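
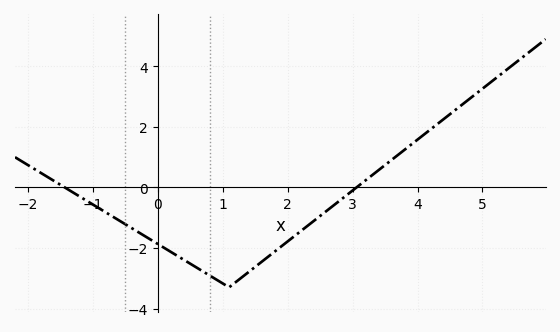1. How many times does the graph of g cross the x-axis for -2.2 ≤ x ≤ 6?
2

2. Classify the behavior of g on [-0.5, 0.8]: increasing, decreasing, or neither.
decreasing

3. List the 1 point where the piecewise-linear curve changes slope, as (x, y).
(1.1, -3.3)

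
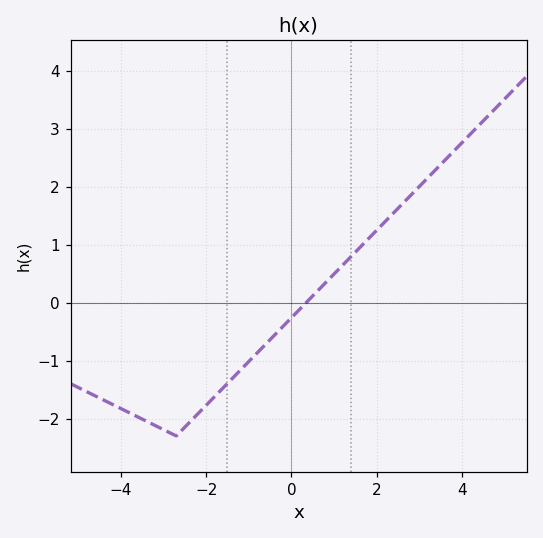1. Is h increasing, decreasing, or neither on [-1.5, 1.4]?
increasing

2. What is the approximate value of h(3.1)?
2.1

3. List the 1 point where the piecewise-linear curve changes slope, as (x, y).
(-2.7, -2.3)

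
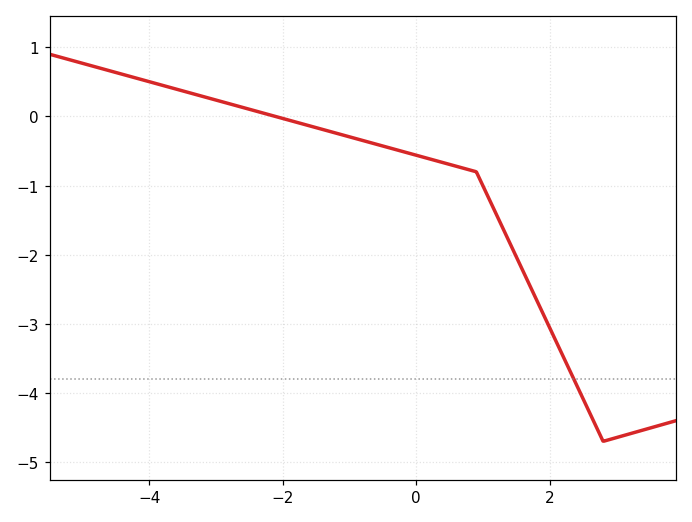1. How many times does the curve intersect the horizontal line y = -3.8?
1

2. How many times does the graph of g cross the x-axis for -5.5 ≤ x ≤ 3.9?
1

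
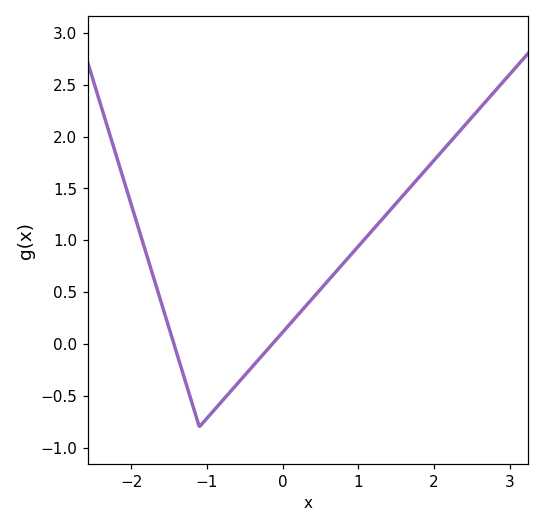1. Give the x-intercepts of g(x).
-1.4, -0.1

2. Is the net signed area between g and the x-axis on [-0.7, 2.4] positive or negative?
positive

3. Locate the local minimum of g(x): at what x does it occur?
-1.1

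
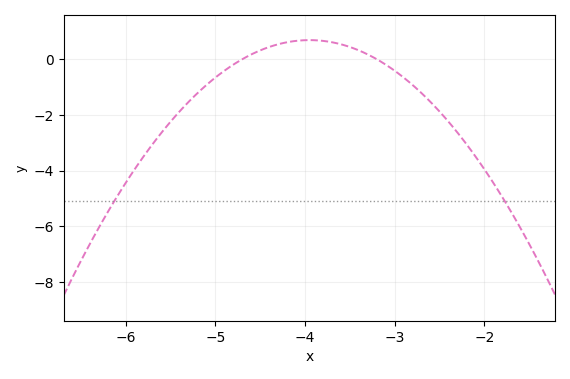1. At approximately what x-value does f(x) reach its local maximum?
-3.95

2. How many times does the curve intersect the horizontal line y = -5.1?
2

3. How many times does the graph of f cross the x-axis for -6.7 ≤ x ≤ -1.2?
2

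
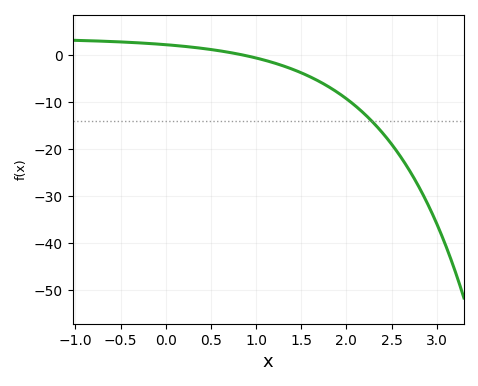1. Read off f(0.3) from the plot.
1.69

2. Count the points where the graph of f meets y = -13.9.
1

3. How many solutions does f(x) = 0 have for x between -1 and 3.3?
1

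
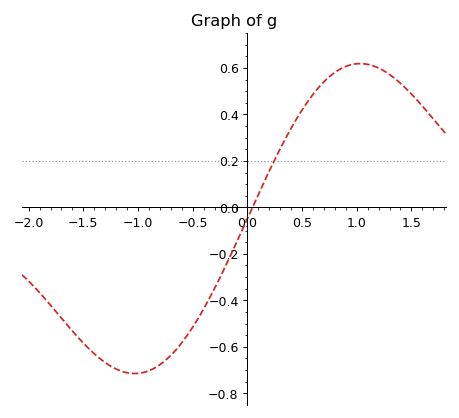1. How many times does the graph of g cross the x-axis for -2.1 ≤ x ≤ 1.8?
1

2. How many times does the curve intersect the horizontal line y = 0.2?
1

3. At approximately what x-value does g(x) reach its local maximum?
1.03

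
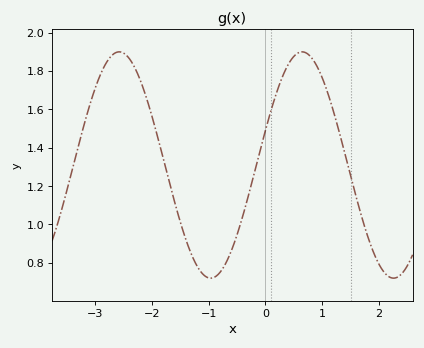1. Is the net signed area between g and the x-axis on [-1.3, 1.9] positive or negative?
positive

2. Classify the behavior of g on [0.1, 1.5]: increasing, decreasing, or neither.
neither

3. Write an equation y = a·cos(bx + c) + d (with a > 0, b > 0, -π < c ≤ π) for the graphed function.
y = 0.59cos(1.9x - 1.3) + 1.31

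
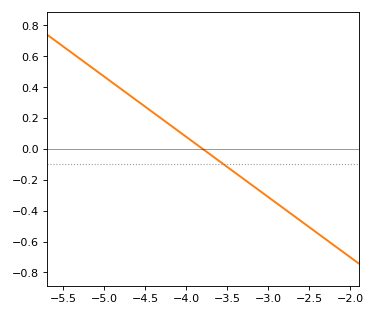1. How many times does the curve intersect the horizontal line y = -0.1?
1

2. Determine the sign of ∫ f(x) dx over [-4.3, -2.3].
negative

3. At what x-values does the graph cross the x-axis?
-3.8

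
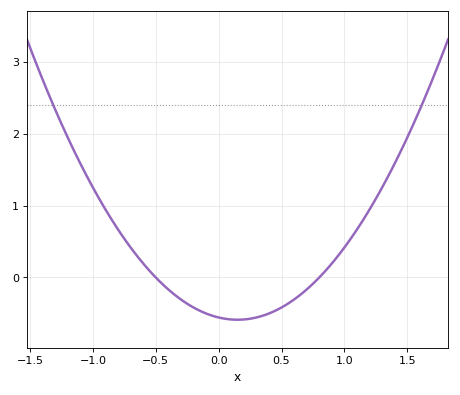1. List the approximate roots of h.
-0.5, 0.8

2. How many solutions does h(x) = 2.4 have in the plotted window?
2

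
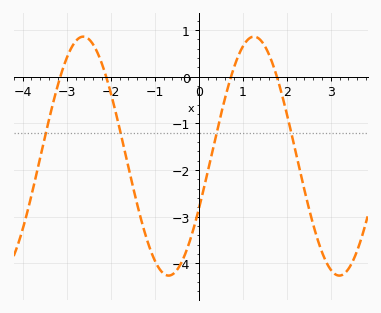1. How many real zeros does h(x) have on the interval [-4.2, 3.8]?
4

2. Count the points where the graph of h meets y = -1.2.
4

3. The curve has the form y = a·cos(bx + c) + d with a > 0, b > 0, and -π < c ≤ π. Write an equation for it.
y = 2.56cos(1.62x - 2.03) - 1.7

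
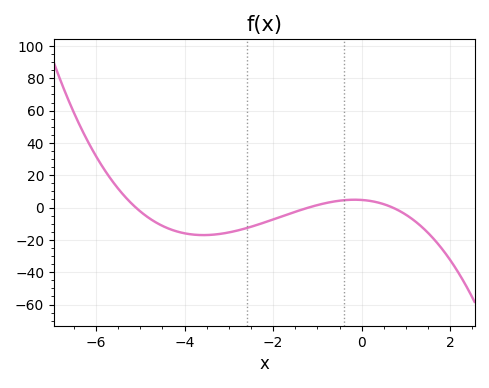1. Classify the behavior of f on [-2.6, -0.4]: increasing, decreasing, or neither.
increasing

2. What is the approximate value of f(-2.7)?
-13.5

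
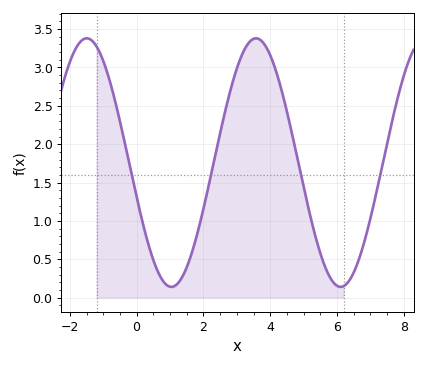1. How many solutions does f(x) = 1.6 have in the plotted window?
4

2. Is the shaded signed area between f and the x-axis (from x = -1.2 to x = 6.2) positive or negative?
positive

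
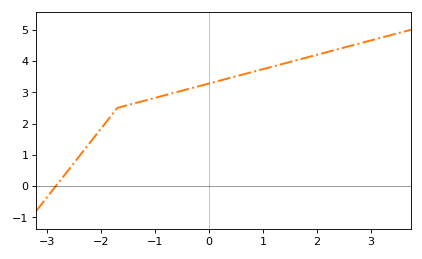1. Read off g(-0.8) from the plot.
2.9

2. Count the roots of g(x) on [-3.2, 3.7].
1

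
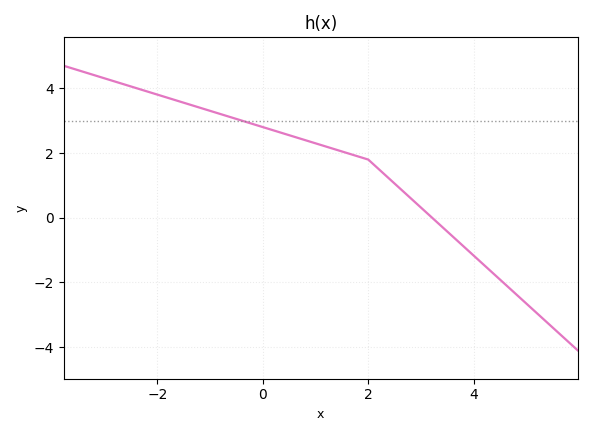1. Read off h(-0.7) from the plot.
3.2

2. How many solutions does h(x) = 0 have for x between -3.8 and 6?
1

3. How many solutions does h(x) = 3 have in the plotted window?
1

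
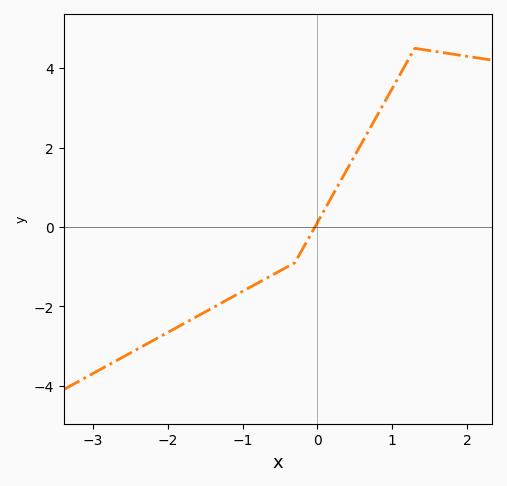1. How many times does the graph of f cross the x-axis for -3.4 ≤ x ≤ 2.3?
1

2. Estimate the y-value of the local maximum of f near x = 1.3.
4.5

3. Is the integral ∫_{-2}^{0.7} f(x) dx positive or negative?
negative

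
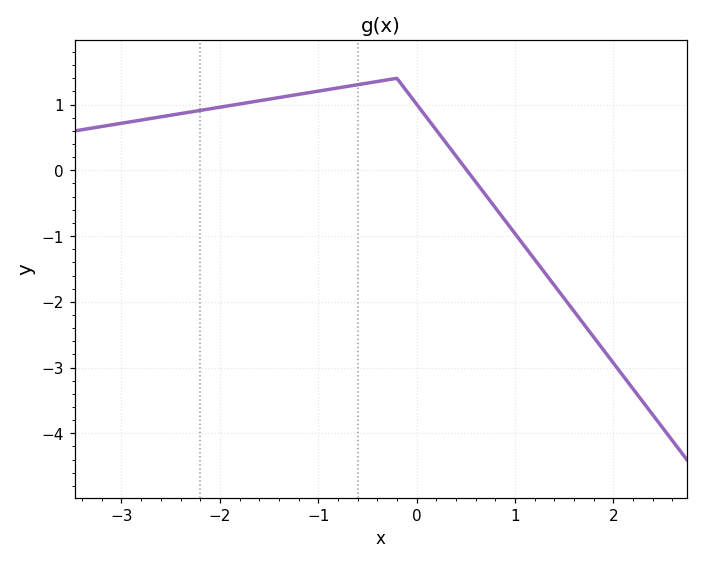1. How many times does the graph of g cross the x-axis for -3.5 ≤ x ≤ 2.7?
1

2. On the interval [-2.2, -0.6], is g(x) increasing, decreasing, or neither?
increasing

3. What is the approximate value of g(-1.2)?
1.16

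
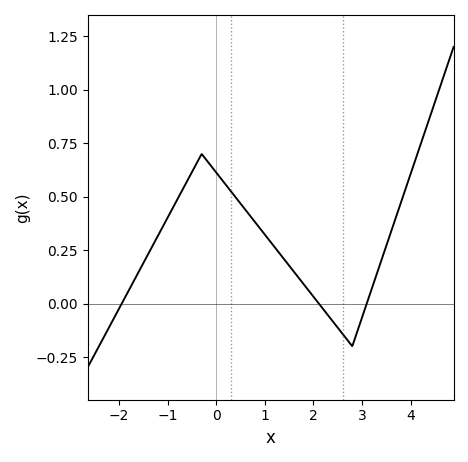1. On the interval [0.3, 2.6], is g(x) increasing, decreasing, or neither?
decreasing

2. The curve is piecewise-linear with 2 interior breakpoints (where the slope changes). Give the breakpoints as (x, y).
(-0.3, 0.7); (2.8, -0.2)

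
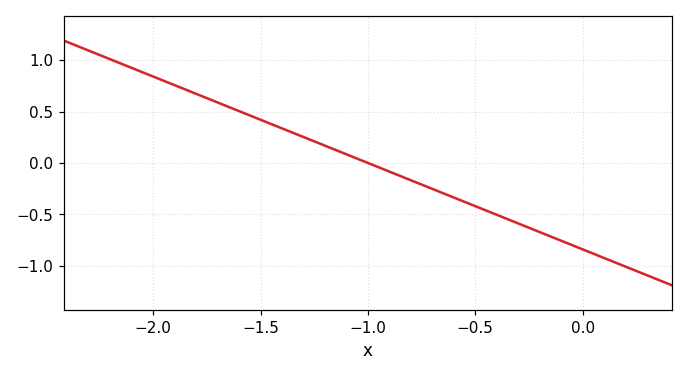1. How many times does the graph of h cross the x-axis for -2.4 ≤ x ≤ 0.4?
1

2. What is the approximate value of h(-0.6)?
-0.35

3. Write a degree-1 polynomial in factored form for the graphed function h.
y = -0.84(x + 1)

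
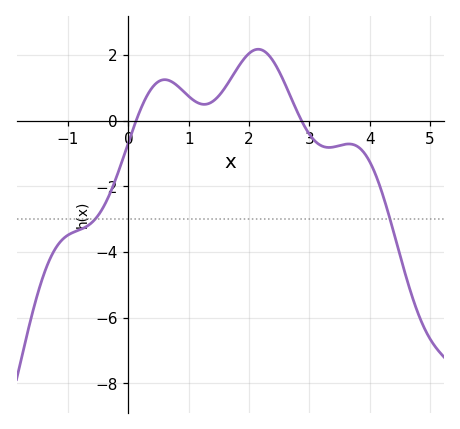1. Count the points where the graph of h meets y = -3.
2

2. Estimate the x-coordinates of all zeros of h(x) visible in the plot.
0.129, 2.87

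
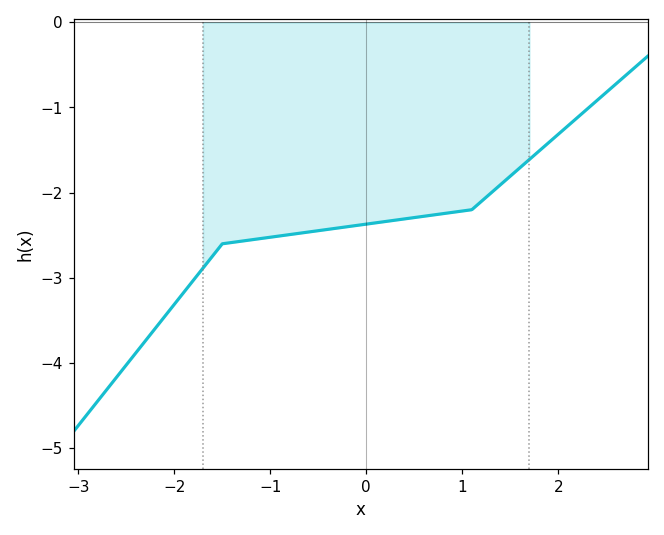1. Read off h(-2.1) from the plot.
-3.5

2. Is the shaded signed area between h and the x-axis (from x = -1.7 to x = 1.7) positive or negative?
negative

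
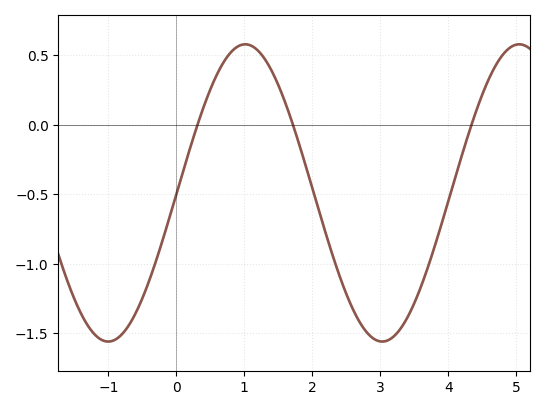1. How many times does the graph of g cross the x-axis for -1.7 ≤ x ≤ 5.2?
3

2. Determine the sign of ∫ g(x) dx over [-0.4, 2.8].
negative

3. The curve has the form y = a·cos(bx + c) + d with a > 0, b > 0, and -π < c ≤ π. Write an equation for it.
y = 1.07cos(1.6x - 1.6) - 0.49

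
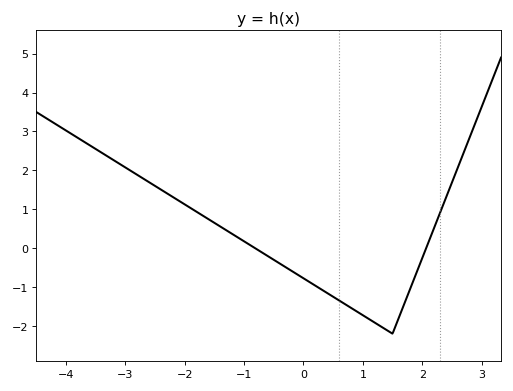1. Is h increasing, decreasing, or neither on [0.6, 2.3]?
neither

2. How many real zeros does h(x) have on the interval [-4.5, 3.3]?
2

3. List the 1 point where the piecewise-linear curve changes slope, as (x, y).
(1.5, -2.2)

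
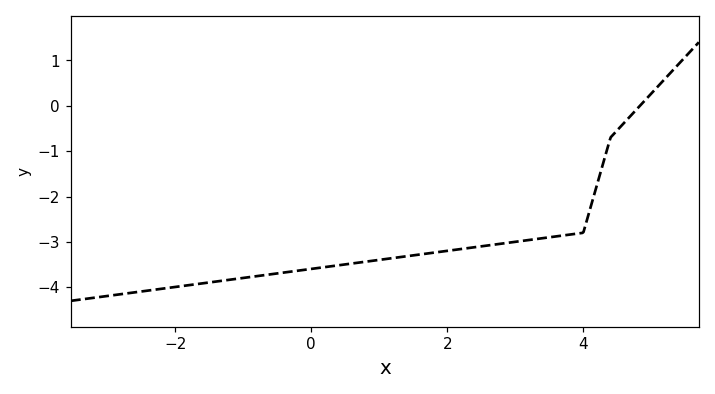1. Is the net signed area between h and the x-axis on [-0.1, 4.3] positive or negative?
negative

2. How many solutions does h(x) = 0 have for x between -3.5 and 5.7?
1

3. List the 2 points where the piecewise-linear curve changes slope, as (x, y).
(4, -2.8); (4.4, -0.7)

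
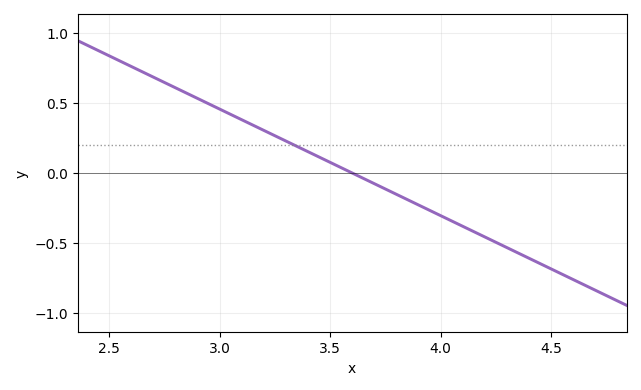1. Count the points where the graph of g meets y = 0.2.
1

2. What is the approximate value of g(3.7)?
-0.076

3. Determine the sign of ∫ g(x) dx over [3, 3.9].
positive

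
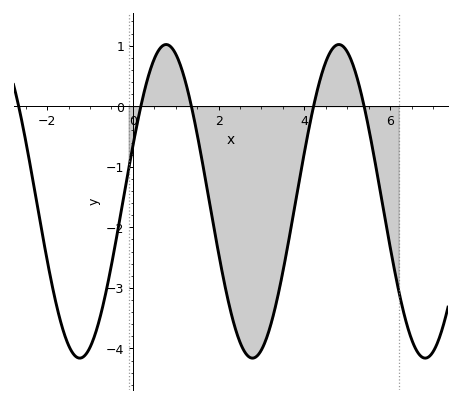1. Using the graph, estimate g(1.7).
-1.2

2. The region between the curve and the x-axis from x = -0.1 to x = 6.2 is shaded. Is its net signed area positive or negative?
negative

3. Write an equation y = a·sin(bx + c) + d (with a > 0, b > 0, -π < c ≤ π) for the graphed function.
y = 2.59sin(1.6x + 0.36) - 1.57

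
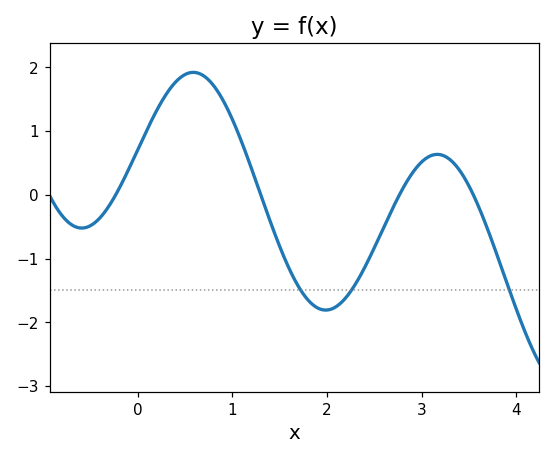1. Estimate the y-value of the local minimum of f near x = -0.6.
-0.522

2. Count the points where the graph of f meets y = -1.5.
3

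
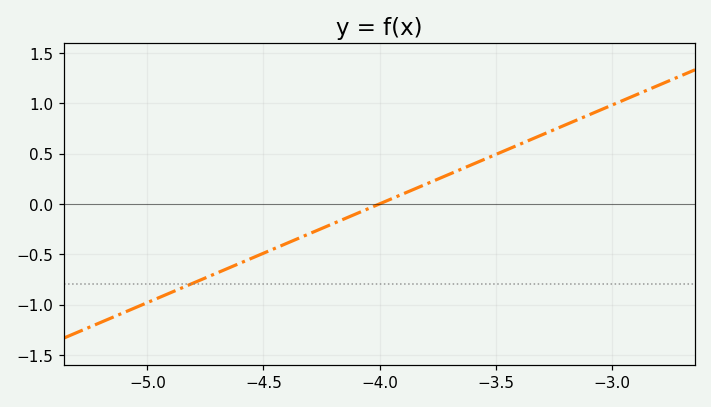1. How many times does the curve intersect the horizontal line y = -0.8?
1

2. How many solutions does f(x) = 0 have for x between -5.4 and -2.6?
1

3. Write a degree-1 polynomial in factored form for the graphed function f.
y = 0.98(x + 4)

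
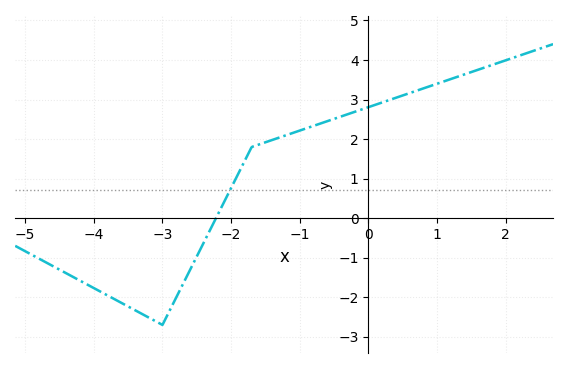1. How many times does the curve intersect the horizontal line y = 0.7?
1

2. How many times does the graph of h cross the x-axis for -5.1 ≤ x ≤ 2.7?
1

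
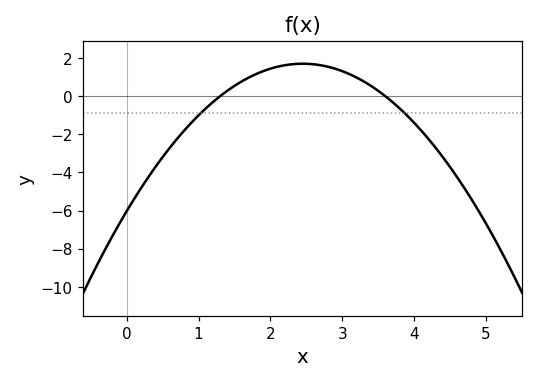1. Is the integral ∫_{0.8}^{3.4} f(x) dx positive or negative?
positive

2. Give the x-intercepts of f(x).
1.3, 3.6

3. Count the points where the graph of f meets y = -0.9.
2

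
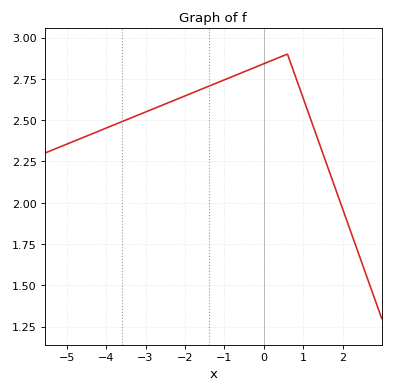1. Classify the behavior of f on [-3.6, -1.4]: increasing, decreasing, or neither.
increasing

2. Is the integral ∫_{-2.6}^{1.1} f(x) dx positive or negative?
positive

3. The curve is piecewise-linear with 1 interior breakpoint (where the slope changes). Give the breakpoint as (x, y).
(0.6, 2.9)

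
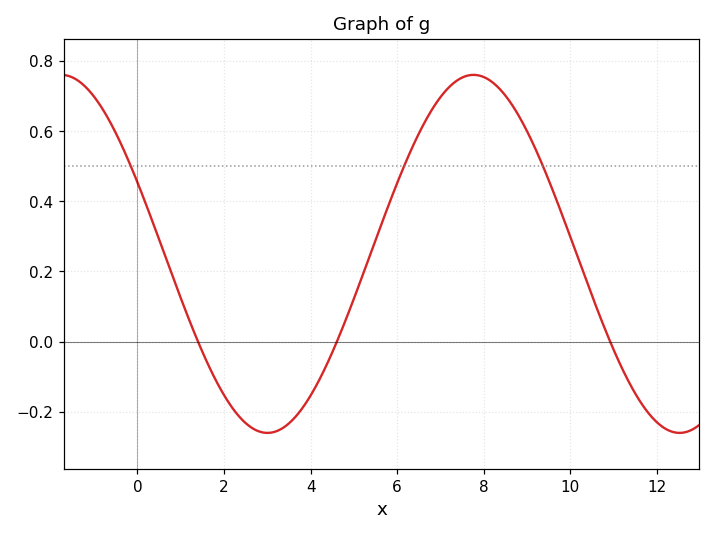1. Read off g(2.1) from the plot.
-0.172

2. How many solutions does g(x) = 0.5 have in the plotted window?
3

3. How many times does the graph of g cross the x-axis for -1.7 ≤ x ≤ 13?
3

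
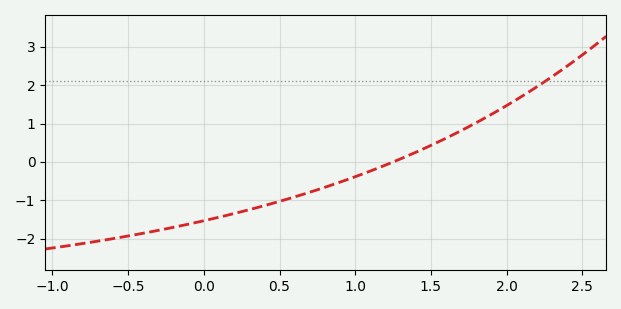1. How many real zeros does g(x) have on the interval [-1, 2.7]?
1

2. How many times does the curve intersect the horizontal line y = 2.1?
1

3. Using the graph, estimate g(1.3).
0.082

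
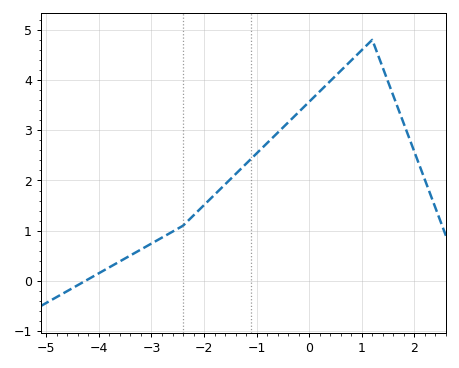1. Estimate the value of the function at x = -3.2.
0.6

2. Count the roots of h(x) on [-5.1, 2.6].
1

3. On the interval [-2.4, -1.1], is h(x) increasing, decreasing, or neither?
increasing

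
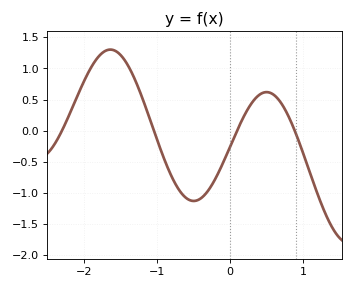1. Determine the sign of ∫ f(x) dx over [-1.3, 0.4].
negative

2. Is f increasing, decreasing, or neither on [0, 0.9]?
neither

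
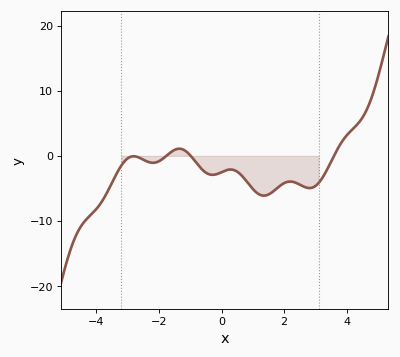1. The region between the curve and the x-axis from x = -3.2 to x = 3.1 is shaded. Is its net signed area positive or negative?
negative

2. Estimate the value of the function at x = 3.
-5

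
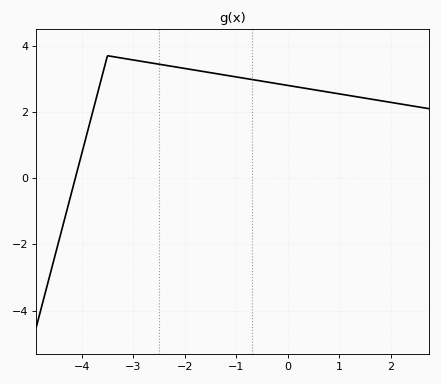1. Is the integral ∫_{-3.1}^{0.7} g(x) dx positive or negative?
positive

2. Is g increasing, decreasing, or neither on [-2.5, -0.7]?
decreasing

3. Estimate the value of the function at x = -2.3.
3.4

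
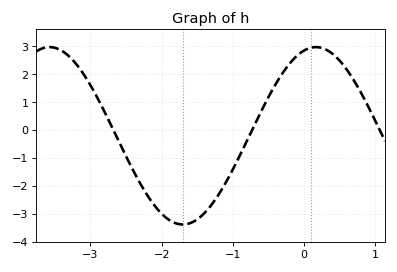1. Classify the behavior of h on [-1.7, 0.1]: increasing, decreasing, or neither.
increasing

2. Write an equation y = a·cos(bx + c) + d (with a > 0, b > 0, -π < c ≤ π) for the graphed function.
y = 3.17cos(1.7x - 0.28) - 0.2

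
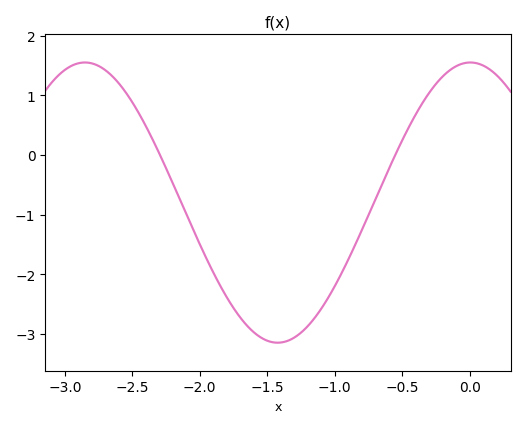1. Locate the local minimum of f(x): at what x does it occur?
-1.4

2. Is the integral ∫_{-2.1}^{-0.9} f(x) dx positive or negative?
negative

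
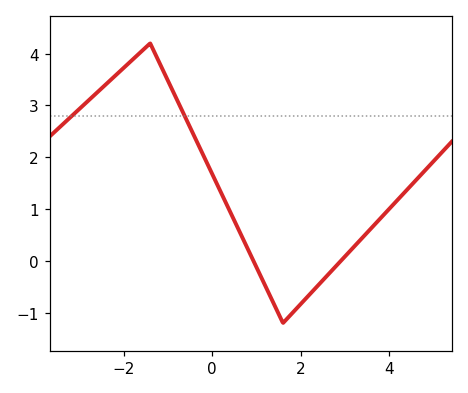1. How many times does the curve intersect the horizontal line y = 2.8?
2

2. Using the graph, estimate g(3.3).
0.361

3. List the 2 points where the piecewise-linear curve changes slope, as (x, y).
(-1.4, 4.2); (1.6, -1.2)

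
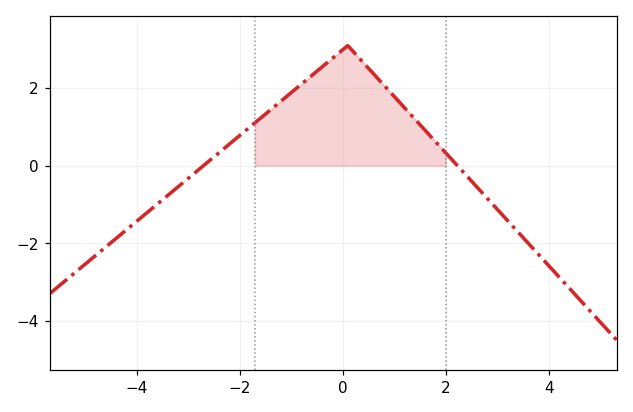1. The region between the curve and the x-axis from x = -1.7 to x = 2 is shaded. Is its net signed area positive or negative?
positive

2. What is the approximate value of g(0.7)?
2.2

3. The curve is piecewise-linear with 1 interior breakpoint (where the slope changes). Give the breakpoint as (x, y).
(0.1, 3.1)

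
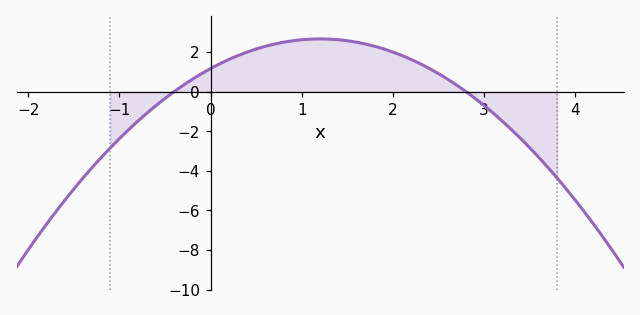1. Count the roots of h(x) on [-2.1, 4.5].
2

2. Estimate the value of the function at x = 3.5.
-2.84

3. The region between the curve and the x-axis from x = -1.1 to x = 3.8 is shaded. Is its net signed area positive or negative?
positive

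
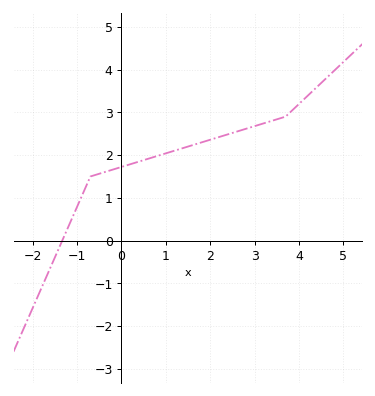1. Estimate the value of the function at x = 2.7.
2.58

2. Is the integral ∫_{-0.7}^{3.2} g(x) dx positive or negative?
positive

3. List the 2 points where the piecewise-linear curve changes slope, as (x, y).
(-0.7, 1.5); (3.7, 2.9)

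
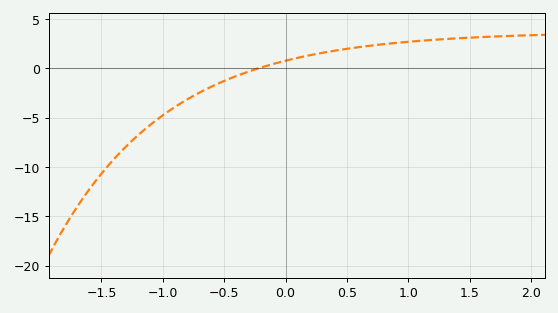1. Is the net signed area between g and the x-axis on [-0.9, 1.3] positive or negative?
positive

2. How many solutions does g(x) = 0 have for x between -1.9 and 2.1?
1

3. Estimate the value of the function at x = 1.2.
2.87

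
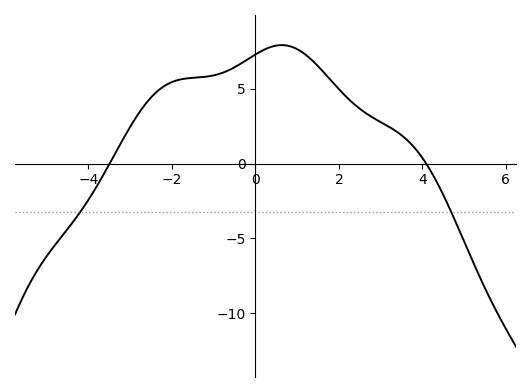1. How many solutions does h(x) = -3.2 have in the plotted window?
2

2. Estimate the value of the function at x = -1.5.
5.74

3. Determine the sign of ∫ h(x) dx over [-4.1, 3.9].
positive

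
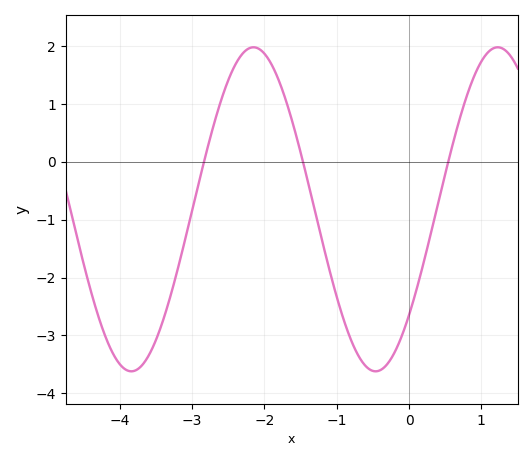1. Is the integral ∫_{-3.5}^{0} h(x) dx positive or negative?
negative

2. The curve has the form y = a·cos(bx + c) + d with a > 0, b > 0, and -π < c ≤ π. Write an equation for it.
y = 2.8cos(1.9x - 2.3) - 0.82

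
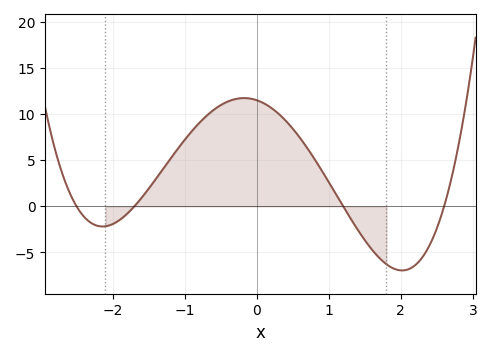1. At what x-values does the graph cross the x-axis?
-2.5, -1.7, 1.2, 2.6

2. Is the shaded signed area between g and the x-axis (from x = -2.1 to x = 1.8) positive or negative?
positive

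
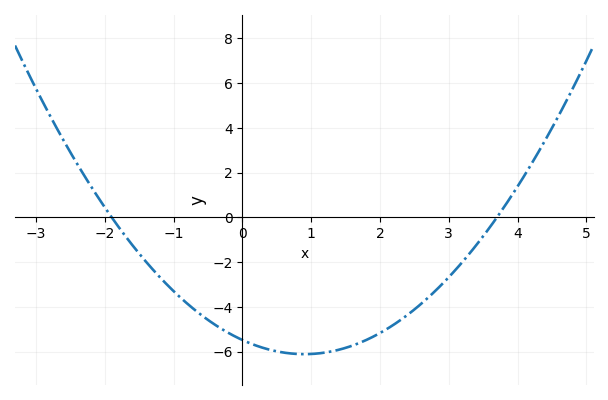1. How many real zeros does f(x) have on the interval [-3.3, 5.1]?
2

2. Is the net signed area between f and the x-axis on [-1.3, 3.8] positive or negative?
negative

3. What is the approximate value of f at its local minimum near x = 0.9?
-6.2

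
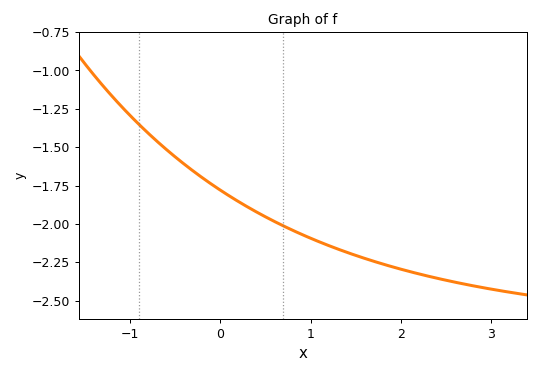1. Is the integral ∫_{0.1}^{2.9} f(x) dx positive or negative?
negative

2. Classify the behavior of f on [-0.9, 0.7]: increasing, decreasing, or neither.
decreasing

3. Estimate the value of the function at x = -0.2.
-1.7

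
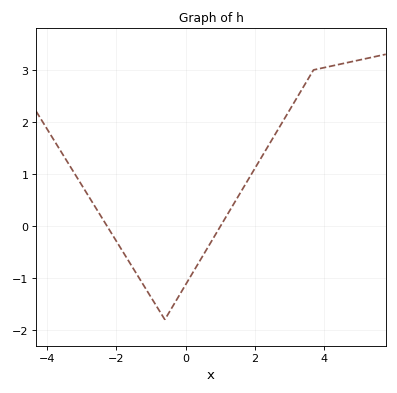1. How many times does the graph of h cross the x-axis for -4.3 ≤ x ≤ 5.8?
2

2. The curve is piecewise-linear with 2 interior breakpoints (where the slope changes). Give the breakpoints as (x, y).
(-0.6, -1.8); (3.7, 3)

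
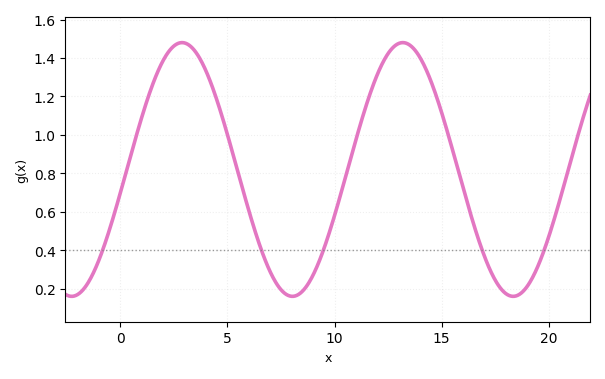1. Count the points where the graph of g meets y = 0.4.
5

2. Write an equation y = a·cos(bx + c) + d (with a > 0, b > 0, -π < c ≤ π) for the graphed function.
y = 0.66cos(0.61x - 1.76) + 0.82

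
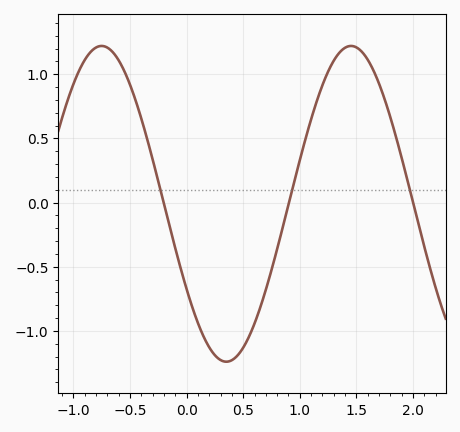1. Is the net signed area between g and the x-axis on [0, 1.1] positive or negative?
negative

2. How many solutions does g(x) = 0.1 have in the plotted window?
3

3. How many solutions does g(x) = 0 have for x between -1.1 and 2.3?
3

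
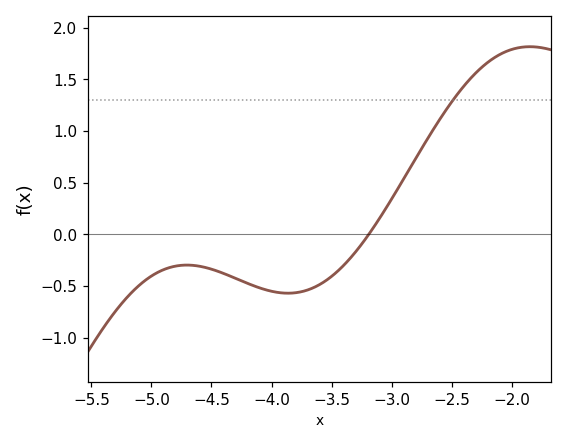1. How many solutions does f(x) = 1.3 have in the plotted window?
1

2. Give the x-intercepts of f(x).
-3.19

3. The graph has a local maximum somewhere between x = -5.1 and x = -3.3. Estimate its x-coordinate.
-4.71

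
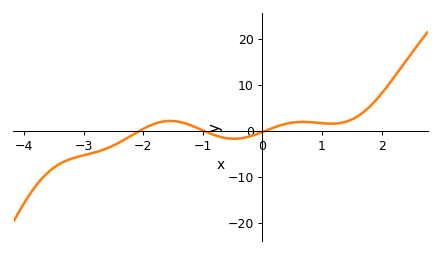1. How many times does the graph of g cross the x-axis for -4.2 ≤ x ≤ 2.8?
3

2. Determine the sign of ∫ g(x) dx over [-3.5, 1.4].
negative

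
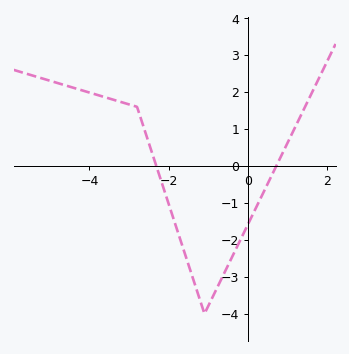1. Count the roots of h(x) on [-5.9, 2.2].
2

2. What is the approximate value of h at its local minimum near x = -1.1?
-4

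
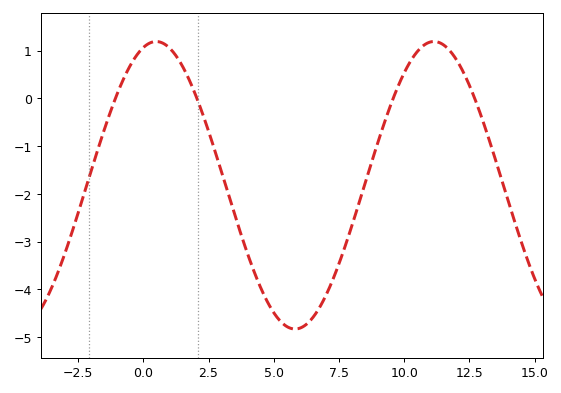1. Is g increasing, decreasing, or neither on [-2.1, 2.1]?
neither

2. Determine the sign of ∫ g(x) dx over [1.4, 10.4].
negative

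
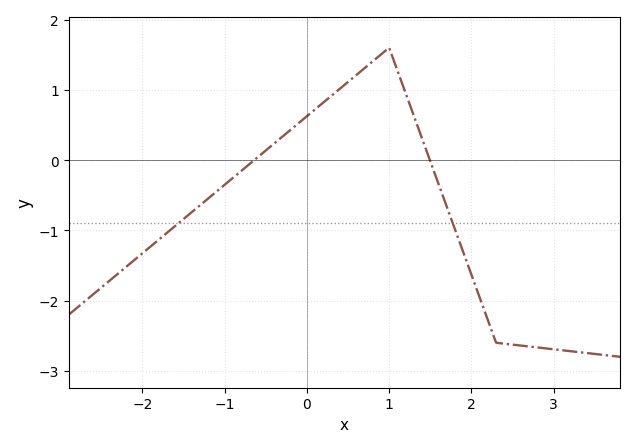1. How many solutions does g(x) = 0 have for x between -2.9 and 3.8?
2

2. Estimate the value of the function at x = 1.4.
0.3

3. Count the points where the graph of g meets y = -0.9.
2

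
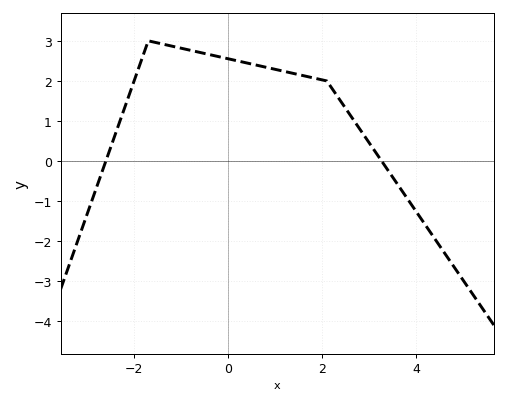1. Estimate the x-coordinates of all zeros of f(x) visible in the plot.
-2.6, 3.2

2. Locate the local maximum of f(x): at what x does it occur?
-1.6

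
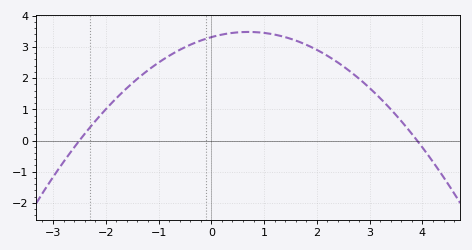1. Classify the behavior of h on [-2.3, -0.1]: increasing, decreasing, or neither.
increasing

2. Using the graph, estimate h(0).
3.3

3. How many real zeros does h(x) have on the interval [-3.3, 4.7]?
2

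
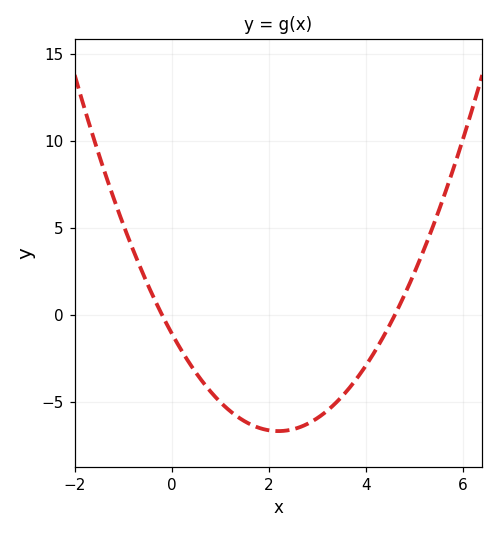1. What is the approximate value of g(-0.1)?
-0.545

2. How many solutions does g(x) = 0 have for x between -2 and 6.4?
2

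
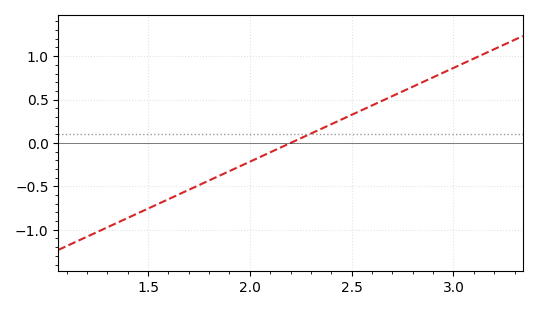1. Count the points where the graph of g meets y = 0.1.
1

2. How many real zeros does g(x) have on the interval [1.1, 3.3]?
1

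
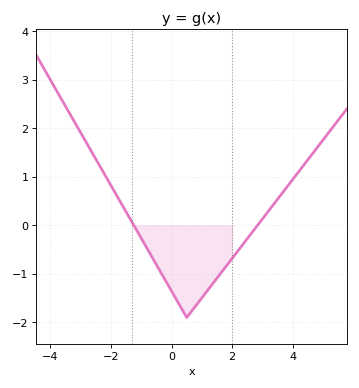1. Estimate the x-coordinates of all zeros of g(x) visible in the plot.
-1.25, 2.84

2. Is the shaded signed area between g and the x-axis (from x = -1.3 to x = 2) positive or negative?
negative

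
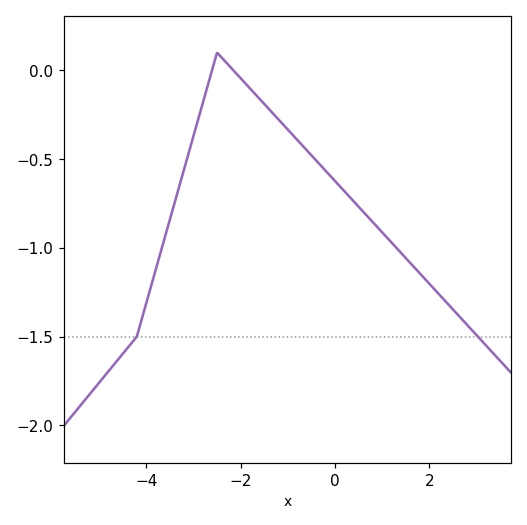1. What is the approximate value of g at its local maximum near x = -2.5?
0.099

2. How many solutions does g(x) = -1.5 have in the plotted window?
2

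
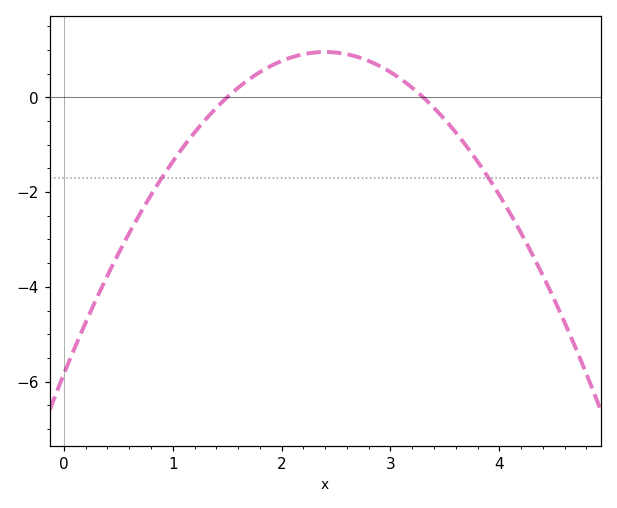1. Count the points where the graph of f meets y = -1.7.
2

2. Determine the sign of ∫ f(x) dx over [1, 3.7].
positive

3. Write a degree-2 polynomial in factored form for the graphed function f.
y = -1.18(x - 1.5)(x - 3.3)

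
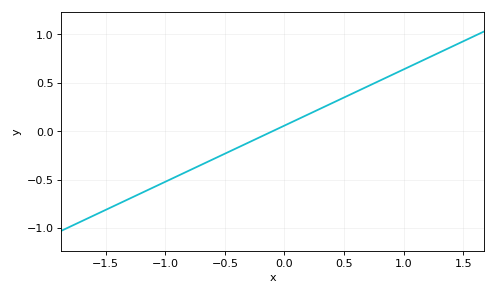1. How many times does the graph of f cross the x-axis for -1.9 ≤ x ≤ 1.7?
1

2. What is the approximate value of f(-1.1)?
-0.6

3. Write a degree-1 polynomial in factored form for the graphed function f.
y = 0.58(x + 0.1)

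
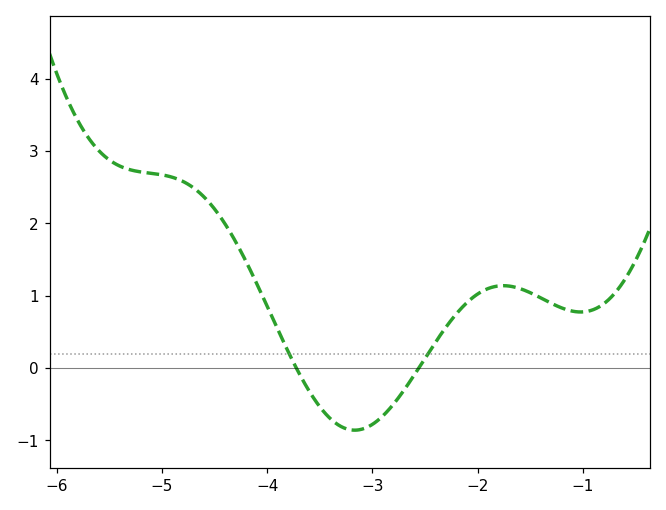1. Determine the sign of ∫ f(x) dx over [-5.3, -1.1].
positive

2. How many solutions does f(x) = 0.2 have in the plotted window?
2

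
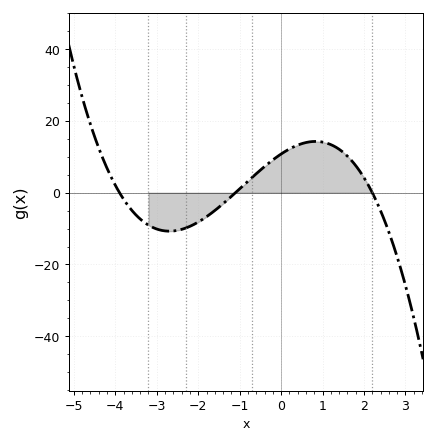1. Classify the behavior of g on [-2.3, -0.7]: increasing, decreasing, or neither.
increasing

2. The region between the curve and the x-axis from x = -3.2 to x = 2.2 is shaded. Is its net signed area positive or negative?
positive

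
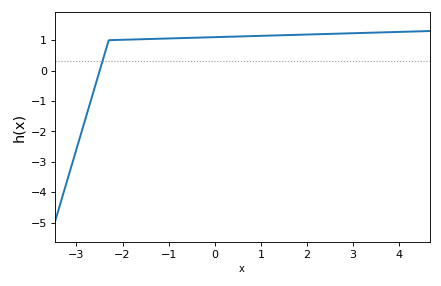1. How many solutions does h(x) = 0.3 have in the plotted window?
1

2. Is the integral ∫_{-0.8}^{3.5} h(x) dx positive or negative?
positive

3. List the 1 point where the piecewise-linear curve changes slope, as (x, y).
(-2.3, 1)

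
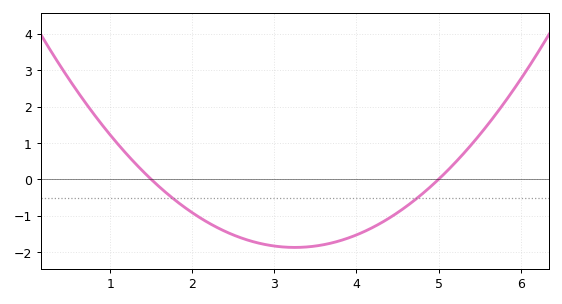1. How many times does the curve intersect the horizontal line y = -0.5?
2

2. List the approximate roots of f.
1.5, 5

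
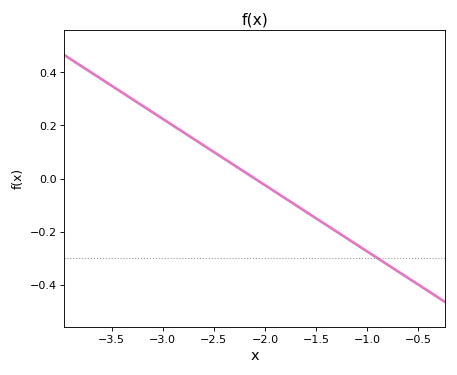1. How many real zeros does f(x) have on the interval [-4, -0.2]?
1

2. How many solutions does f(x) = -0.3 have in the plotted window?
1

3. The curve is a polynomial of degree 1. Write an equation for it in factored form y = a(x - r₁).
y = -0.25(x + 2.1)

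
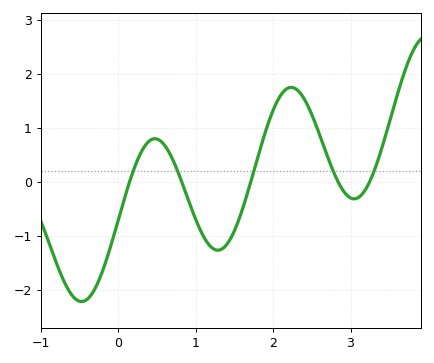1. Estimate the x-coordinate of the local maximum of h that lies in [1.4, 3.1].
2.2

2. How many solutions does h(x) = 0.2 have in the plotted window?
5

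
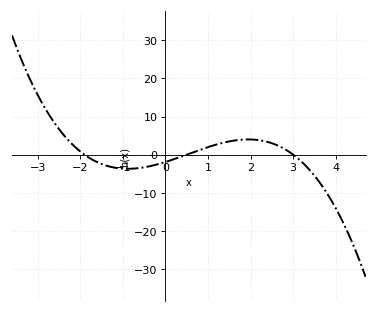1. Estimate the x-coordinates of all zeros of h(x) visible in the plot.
-1.9, 0.5, 3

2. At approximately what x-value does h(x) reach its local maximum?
1.95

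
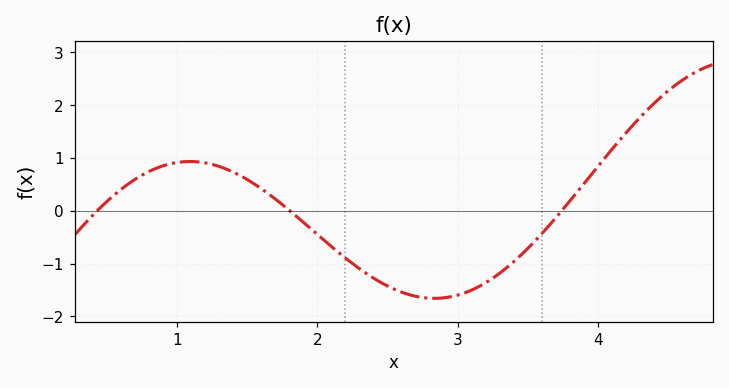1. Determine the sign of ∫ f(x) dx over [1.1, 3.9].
negative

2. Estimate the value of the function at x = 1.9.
-0.2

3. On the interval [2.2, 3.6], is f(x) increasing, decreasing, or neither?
neither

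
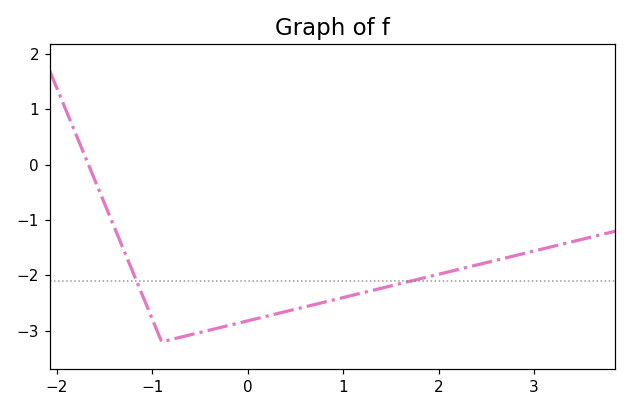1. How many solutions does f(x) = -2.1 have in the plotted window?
2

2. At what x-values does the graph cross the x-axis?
-1.67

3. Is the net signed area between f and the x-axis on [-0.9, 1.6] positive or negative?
negative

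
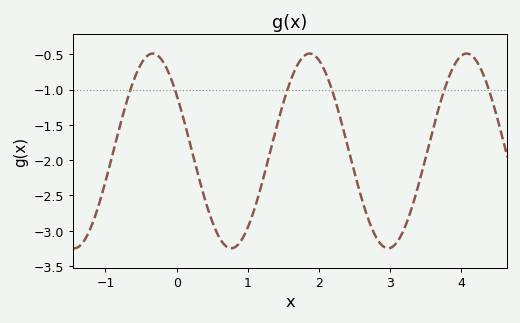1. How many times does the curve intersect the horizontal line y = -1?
6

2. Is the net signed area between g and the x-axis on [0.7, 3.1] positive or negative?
negative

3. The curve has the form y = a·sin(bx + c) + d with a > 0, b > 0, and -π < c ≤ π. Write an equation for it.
y = 1.38sin(2.9x + 2.5) - 1.87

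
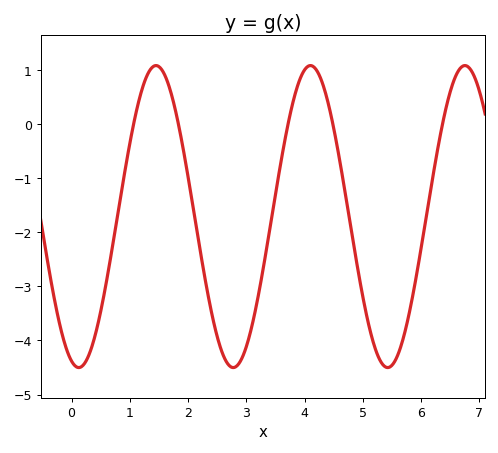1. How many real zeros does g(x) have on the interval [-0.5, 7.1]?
5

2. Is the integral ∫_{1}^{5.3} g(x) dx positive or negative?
negative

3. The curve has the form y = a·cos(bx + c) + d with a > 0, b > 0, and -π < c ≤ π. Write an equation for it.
y = 2.79cos(2.4x + 2.8) - 1.71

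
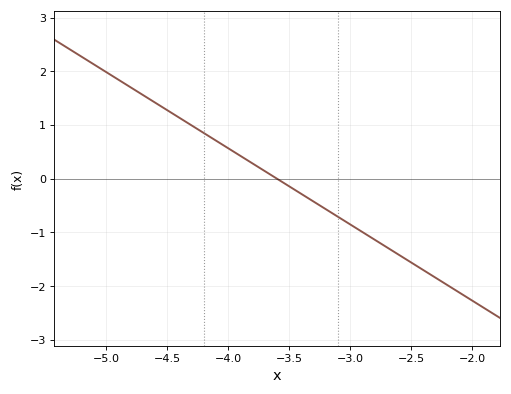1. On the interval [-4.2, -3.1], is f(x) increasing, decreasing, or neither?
decreasing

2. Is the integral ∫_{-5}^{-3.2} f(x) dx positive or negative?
positive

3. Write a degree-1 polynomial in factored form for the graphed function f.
y = -1.42(x + 3.6)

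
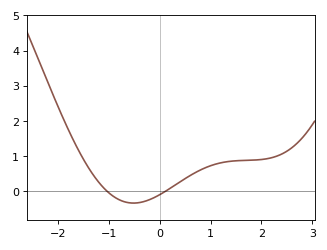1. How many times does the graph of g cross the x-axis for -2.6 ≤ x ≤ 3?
2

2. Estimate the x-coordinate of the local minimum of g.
-0.5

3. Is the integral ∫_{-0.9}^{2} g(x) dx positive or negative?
positive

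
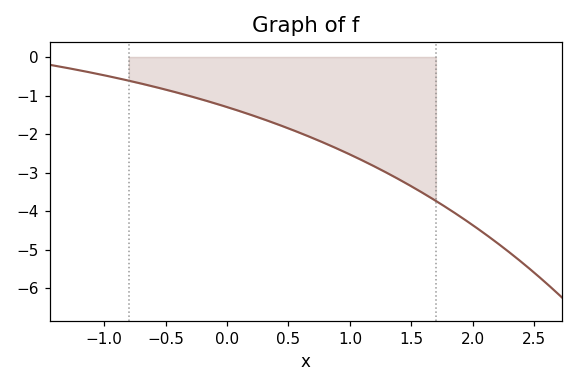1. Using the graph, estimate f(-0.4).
-0.9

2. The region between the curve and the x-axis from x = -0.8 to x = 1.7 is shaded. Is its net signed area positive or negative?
negative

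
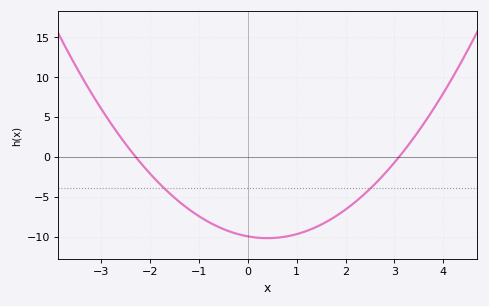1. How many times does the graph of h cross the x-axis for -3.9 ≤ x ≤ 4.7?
2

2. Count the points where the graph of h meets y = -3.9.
2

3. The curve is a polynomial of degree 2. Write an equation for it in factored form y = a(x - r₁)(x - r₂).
y = 1.4(x + 2.3)(x - 3.1)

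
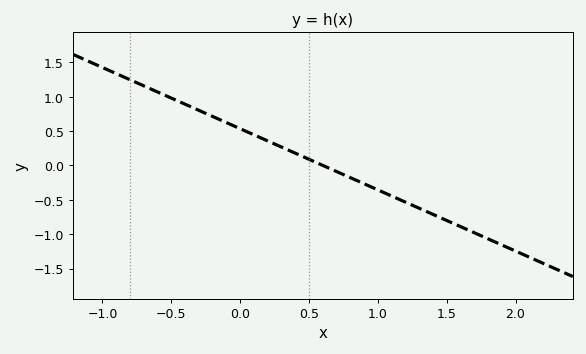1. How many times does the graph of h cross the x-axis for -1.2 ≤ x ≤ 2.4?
1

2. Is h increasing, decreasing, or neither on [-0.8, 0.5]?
decreasing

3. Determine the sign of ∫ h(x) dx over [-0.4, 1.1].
positive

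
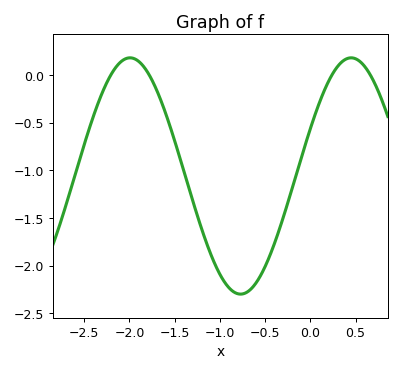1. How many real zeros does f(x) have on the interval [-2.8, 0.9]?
4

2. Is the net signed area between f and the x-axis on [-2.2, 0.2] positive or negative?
negative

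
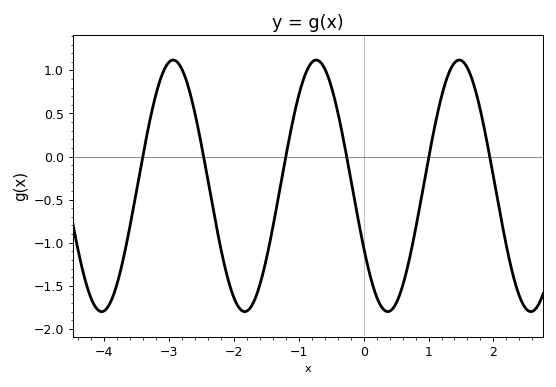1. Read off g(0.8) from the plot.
-0.85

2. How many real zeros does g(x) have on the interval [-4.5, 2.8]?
6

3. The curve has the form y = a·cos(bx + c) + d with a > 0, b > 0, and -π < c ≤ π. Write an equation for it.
y = 1.46cos(2.9x + 2.1) - 0.34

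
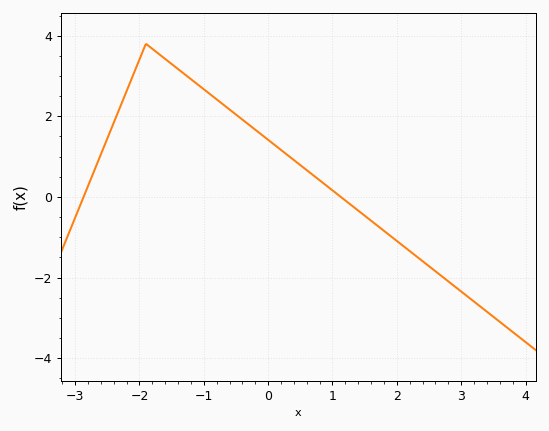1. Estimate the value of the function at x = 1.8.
-0.8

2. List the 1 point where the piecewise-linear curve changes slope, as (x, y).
(-1.9, 3.8)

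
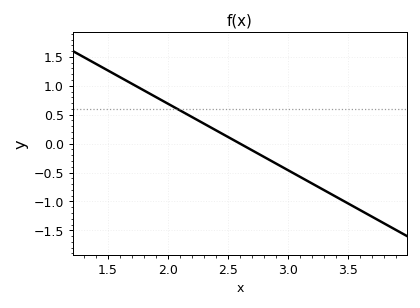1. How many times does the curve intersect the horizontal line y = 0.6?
1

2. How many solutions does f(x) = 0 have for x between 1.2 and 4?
1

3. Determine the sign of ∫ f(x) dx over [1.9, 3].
positive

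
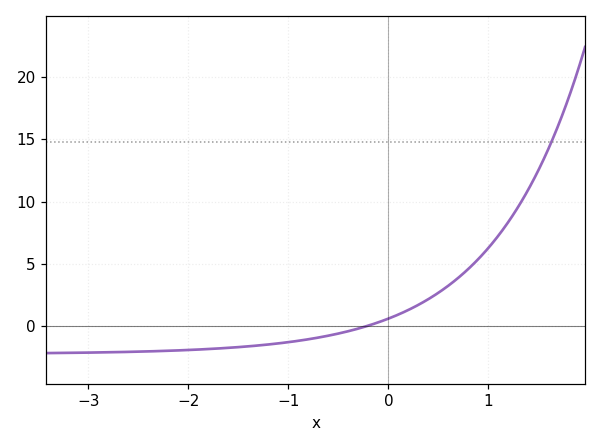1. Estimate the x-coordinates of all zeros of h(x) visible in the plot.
-0.2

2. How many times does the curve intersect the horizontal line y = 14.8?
1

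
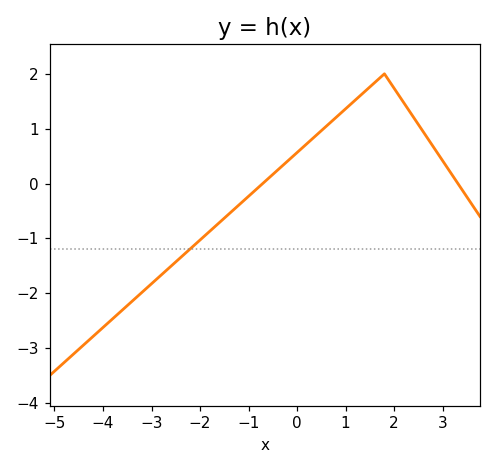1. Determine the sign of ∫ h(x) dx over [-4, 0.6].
negative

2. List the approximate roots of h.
-0.8, 3.4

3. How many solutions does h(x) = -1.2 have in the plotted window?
1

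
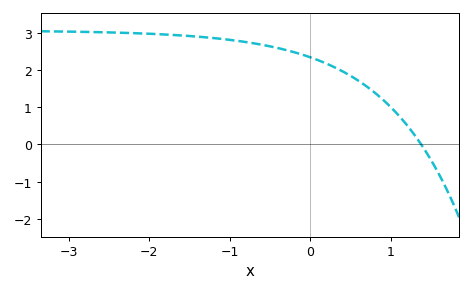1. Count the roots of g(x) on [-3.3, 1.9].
1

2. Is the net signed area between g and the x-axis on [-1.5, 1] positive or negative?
positive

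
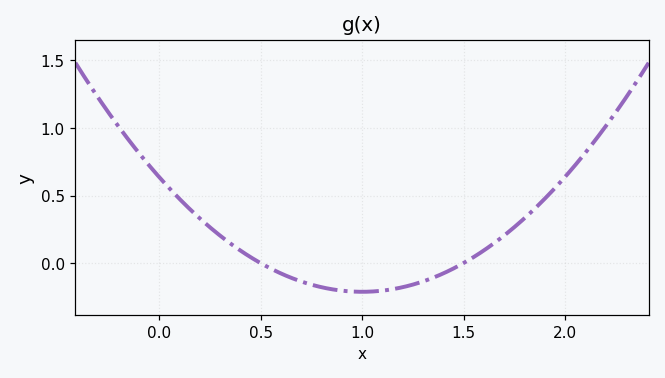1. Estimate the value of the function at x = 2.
0.637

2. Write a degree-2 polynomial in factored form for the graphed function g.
y = 0.85(x - 0.5)(x - 1.5)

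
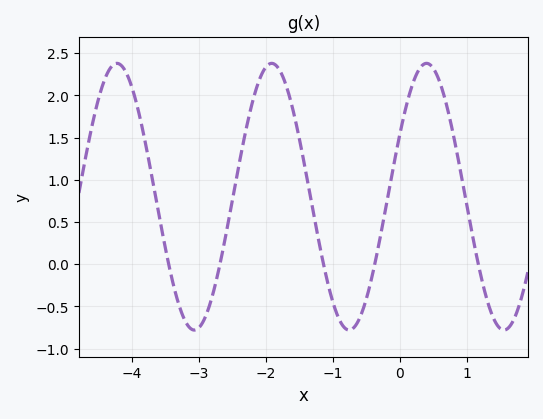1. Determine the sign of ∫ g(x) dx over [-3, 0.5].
positive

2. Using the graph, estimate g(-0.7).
-0.75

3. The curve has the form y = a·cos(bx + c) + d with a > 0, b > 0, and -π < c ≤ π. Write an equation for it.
y = 1.58cos(2.7x - 1.1) + 0.8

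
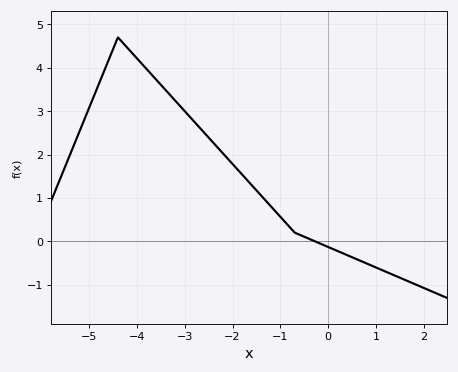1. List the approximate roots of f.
-0.276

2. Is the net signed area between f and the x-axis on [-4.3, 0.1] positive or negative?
positive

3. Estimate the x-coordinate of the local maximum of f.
-4.4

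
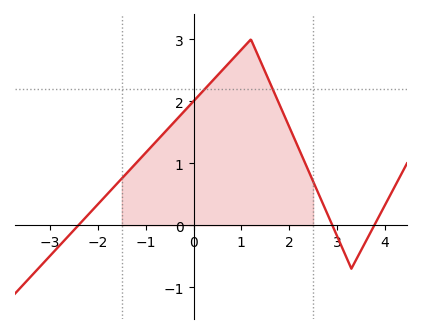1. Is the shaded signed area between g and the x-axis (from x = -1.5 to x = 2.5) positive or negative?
positive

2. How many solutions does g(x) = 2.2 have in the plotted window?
2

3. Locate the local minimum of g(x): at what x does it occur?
3.4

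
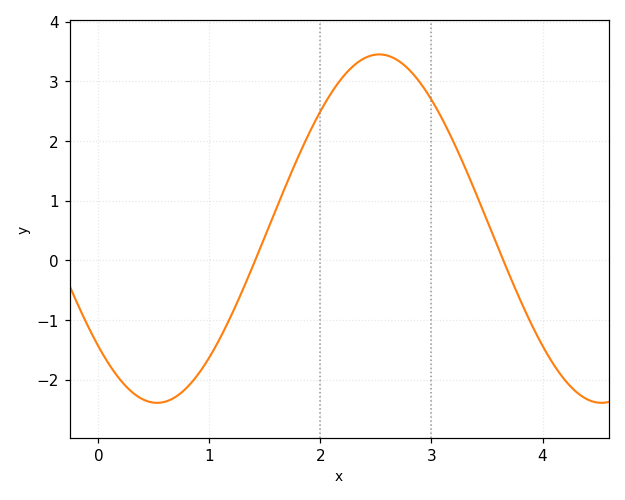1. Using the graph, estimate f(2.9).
2.97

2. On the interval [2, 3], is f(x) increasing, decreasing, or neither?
neither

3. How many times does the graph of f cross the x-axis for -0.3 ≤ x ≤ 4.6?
2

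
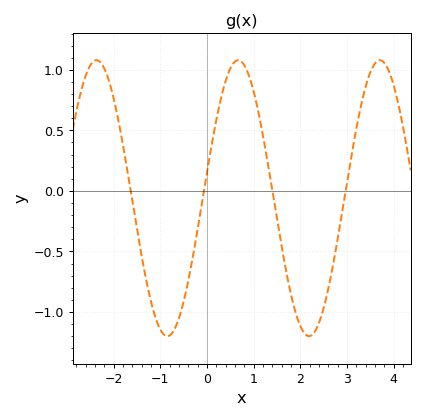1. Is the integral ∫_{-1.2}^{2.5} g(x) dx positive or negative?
negative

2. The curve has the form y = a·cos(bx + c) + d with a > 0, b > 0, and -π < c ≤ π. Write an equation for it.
y = 1.14cos(2.07x - 1.38) - 0.06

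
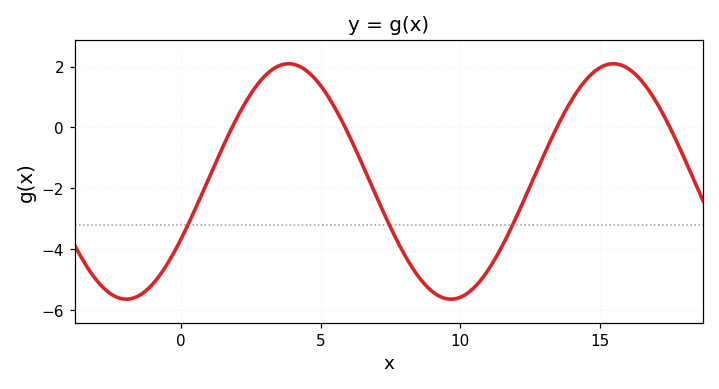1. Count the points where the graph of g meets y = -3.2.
3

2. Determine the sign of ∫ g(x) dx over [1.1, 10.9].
negative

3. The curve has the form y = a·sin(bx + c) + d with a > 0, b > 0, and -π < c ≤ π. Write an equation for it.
y = 3.86sin(0.54x - 0.512) - 1.77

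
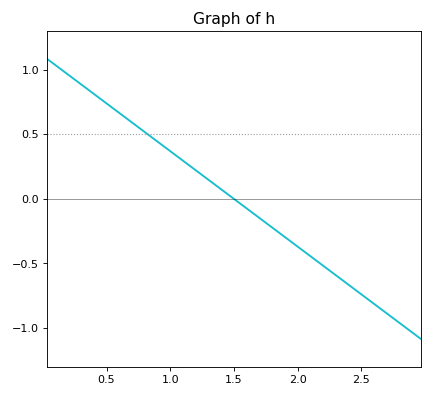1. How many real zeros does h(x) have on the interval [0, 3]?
1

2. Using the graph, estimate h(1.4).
0.05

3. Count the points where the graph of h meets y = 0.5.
1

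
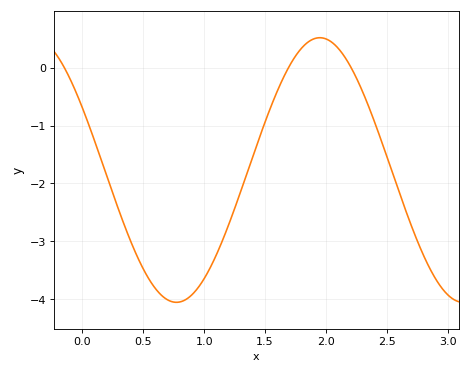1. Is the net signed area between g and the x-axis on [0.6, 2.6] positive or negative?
negative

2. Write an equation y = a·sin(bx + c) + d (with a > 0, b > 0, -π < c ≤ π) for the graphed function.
y = 2.29sin(2.7x + 2.7) - 1.77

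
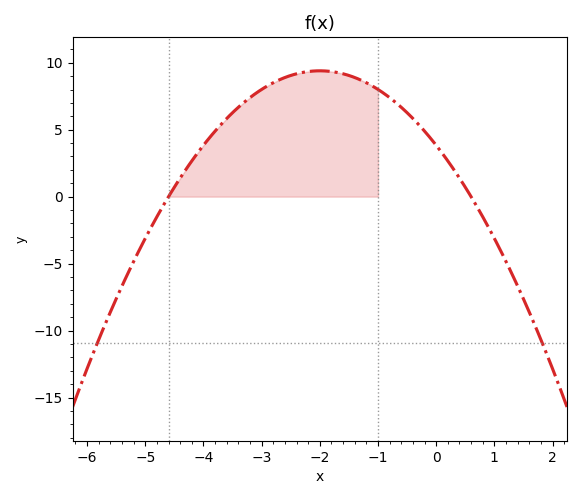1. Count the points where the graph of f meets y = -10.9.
2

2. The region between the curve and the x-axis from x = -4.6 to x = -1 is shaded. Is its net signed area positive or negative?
positive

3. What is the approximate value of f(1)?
-3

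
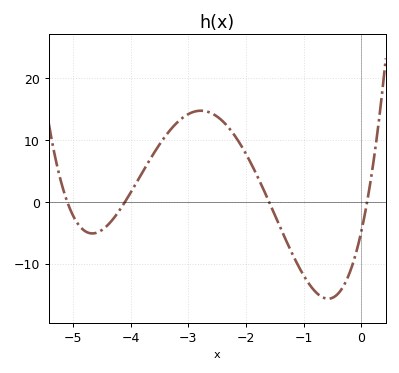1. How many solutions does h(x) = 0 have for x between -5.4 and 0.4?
4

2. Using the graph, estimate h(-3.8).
4.75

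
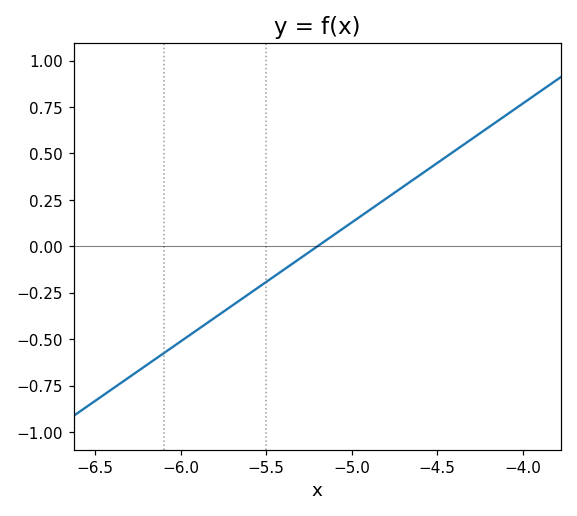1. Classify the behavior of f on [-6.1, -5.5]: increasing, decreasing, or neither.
increasing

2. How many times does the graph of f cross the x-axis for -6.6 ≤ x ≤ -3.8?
1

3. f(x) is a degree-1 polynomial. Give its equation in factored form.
y = 0.64(x + 5.2)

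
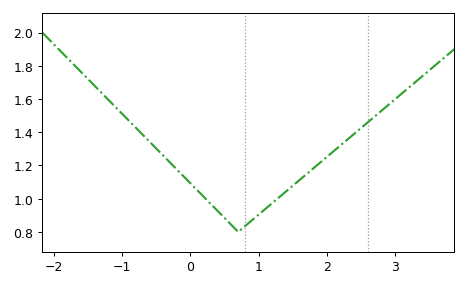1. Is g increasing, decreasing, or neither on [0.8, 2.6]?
increasing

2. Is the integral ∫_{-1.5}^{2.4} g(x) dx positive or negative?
positive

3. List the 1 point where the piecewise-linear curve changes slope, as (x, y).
(0.7, 0.8)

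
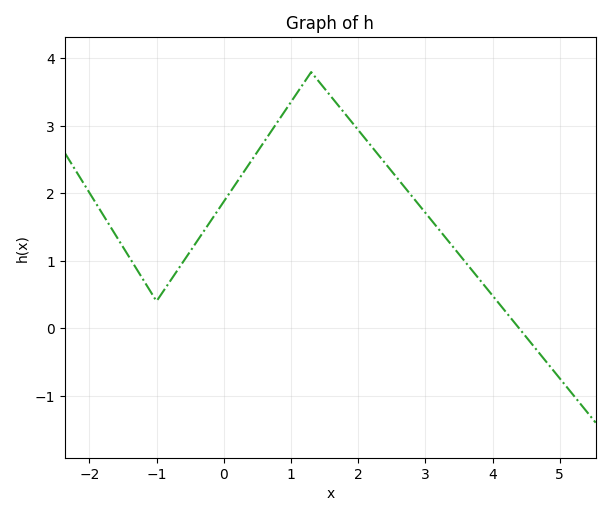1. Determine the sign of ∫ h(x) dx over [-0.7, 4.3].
positive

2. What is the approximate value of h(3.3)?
1.34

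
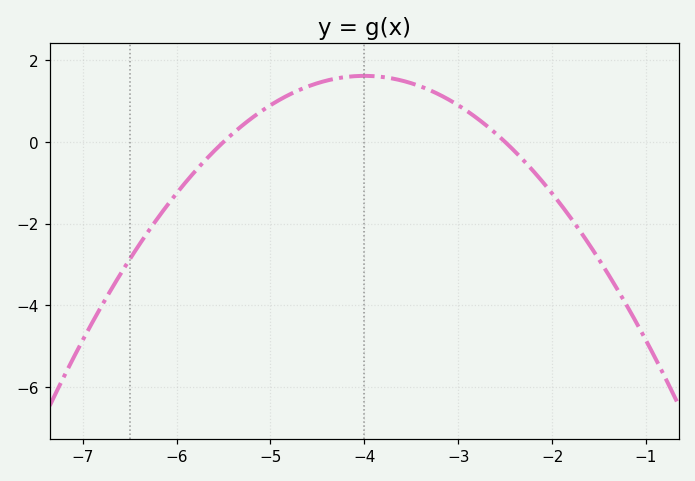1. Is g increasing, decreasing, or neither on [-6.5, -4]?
increasing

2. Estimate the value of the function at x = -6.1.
-1.6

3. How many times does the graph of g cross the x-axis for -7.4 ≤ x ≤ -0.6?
2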